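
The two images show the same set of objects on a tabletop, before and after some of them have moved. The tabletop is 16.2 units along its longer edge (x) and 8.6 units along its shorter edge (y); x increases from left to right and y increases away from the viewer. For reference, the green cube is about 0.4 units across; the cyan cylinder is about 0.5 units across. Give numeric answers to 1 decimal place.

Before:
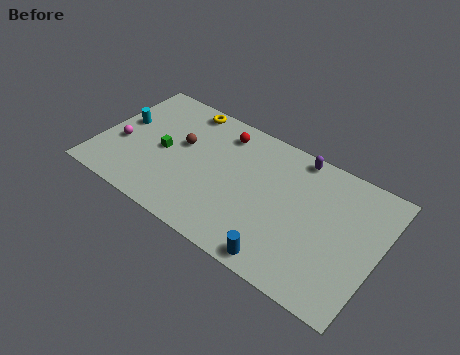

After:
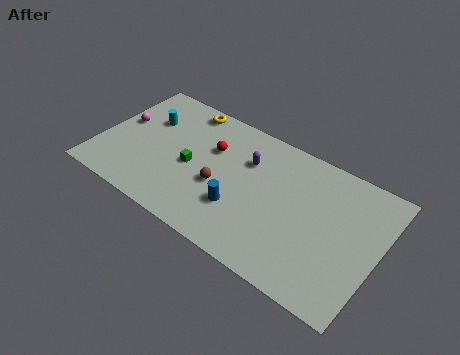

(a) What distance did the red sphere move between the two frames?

1.5

The red sphere moved from about (6.7, 7.1) to (6.3, 5.7), a distance of √(0.4² + 1.4²) ≈ 1.5.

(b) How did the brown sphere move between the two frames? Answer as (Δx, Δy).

(2.6, -1.6)

The brown sphere started near (4.6, 5.1) and ended near (7.2, 3.5).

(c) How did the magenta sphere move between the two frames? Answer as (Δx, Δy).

(-0.3, 1.5)

The magenta sphere was at about (1.3, 3.4) and moved to about (1.0, 4.9).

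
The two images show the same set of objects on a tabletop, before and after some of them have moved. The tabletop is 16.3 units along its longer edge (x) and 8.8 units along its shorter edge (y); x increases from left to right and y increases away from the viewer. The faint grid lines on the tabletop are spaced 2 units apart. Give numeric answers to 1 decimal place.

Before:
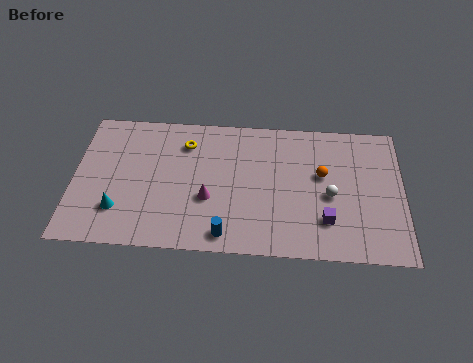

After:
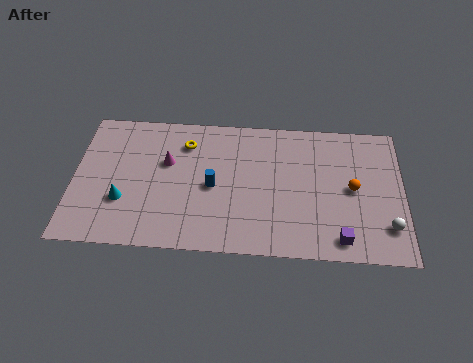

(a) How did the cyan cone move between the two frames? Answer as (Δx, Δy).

(0.2, 0.6)

The cyan cone was at about (2.3, 2.3) and moved to about (2.5, 2.9).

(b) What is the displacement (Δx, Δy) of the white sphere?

(2.8, -1.8)

The white sphere started near (12.7, 3.9) and ended near (15.5, 2.1).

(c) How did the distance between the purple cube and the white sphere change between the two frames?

+0.9

They were about 1.6 units apart before and 2.5 after — 0.9 units further apart.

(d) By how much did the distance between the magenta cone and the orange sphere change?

+3.4

The distance was about 5.9 in the first image and 9.3 in the second, so they moved 3.4 units further apart.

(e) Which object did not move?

the yellow torus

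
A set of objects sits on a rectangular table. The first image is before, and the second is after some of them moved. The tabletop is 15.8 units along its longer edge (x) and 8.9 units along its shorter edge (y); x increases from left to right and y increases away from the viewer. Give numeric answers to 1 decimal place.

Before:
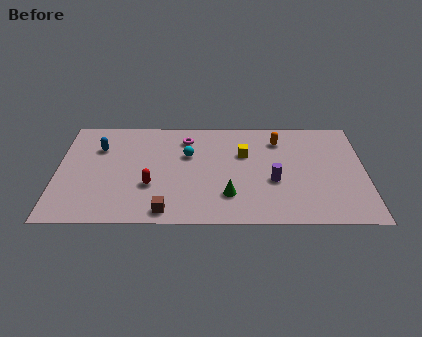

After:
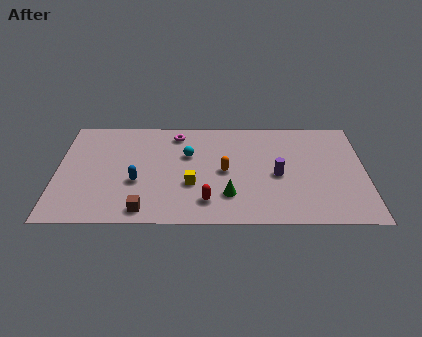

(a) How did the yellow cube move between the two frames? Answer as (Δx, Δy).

(-2.7, -2.6)

The yellow cube started near (9.6, 5.8) and ended near (6.9, 3.2).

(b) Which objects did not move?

the green cone and the cyan sphere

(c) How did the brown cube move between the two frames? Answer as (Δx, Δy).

(-1.1, 0.1)

The brown cube started near (5.6, 1.0) and ended near (4.5, 1.1).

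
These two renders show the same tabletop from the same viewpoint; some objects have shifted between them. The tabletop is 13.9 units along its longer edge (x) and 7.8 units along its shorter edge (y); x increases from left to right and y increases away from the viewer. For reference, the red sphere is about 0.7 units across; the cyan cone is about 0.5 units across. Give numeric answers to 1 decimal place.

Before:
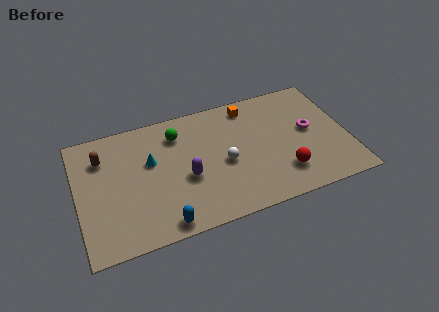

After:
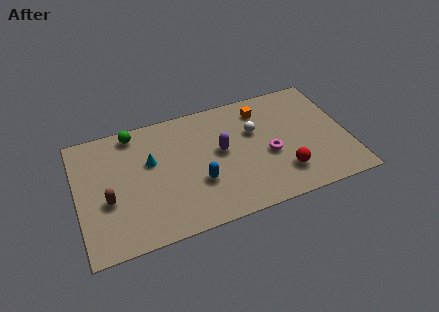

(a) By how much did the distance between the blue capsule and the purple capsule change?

-0.7

They were about 2.8 units apart before and 2.1 after — 0.7 units closer together.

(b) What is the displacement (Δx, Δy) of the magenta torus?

(-2.2, -0.9)

From the two frames, the magenta torus sits at roughly (12.0, 4.2) before and (9.8, 3.3) after.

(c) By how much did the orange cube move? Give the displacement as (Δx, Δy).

(0.6, -0.4)

The orange cube started near (9.1, 6.7) and ended near (9.7, 6.3).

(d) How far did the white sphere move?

2.3

The white sphere was near (7.5, 3.5) before and (9.2, 5.0) after, so it travelled √(1.7² + 1.5²) ≈ 2.3 units.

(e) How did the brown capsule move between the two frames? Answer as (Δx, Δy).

(0.1, -2.7)

From the two frames, the brown capsule sits at roughly (1.4, 5.8) before and (1.5, 3.1) after.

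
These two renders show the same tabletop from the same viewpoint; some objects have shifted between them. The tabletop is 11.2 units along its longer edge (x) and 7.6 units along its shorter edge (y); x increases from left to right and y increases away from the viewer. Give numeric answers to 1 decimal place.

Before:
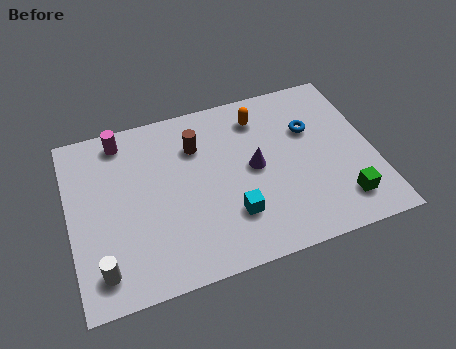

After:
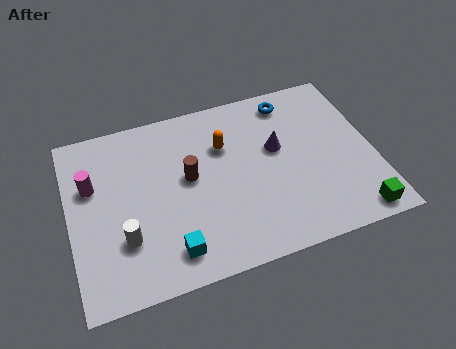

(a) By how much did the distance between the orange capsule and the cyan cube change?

+0.3

The distance was about 4.2 in the first image and 4.5 in the second, so they moved 0.3 units further apart.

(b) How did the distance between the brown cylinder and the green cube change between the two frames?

+0.3

They were about 6.4 units apart before and 6.7 after — 0.3 units further apart.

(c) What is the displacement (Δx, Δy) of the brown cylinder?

(-0.4, -1.3)

From the two frames, the brown cylinder sits at roughly (4.8, 5.5) before and (4.4, 4.2) after.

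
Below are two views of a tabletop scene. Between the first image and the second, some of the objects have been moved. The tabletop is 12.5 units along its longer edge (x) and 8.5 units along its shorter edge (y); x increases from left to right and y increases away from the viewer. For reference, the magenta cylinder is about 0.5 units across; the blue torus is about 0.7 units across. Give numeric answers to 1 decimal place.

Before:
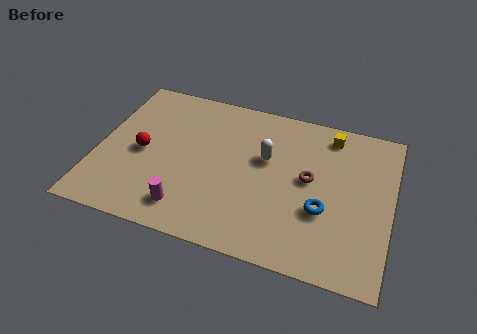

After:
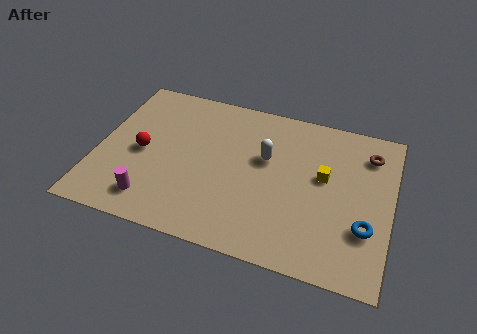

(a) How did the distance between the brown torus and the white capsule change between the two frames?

+2.6

Before: roughly 2.0 units apart; after: 4.6. That's 2.6 units further apart.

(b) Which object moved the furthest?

the brown torus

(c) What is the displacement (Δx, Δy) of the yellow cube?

(-0.1, -2.4)

The yellow cube was at about (9.7, 7.3) and moved to about (9.6, 4.9).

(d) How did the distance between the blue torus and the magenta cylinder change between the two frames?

+3.2

Before: roughly 5.8 units apart; after: 9.0. That's 3.2 units further apart.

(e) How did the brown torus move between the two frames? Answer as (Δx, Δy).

(2.4, 2.1)

From the two frames, the brown torus sits at roughly (9.0, 4.6) before and (11.4, 6.7) after.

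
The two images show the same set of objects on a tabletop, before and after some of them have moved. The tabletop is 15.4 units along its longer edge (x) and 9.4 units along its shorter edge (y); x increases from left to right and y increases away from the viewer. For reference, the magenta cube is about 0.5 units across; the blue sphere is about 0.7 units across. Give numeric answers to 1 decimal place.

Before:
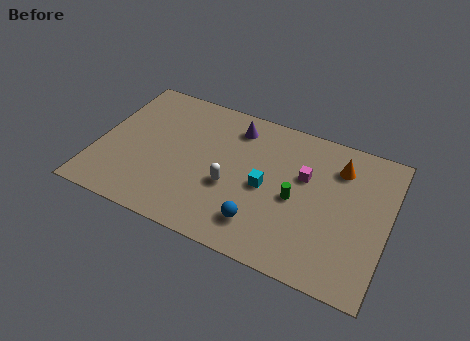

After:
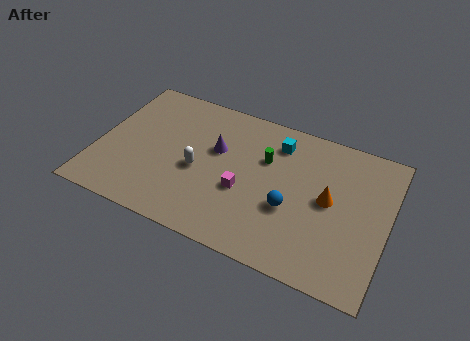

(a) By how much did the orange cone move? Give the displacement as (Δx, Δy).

(-0.3, -2.3)

From the two frames, the orange cone sits at roughly (12.6, 7.2) before and (12.3, 4.9) after.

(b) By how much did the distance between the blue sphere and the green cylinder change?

+0.3

They were about 2.8 units apart before and 3.1 after — 0.3 units further apart.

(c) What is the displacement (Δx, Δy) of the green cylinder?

(-1.8, 1.9)

From the two frames, the green cylinder sits at roughly (10.6, 4.3) before and (8.8, 6.2) after.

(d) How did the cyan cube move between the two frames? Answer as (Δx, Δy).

(0.3, 3.1)

The cyan cube was at about (9.0, 4.4) and moved to about (9.3, 7.5).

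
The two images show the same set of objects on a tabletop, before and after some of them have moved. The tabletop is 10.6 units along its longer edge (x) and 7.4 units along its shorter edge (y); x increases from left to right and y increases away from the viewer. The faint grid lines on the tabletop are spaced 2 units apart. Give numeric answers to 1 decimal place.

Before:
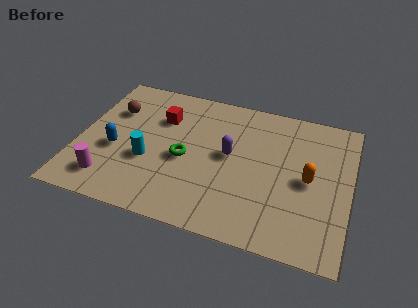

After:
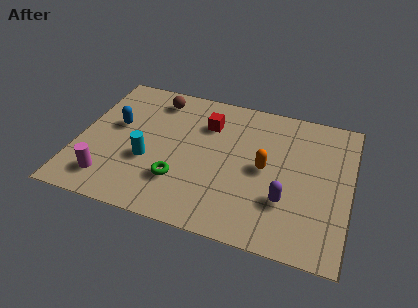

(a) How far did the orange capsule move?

1.7

The orange capsule was near (9.0, 3.6) before and (7.3, 3.7) after, so it travelled √(1.7² + 0.1²) ≈ 1.7 units.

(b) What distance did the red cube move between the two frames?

1.8

From (3.1, 5.2) to (4.9, 5.4), the red cube covered √(1.8² + 0.2²) ≈ 1.8 units.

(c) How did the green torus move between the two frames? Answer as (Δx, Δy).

(-0.1, -1.2)

From the two frames, the green torus sits at roughly (4.2, 3.3) before and (4.1, 2.1) after.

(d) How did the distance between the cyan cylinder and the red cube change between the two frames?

+0.9

They were about 2.4 units apart before and 3.3 after — 0.9 units further apart.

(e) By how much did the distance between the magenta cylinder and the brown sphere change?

+1.3

Before: roughly 3.7 units apart; after: 5.0. That's 1.3 units further apart.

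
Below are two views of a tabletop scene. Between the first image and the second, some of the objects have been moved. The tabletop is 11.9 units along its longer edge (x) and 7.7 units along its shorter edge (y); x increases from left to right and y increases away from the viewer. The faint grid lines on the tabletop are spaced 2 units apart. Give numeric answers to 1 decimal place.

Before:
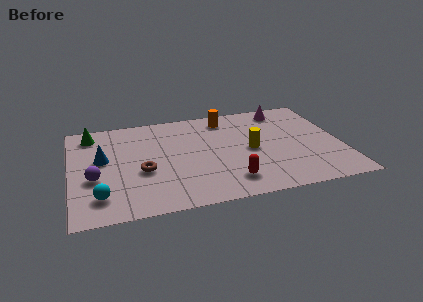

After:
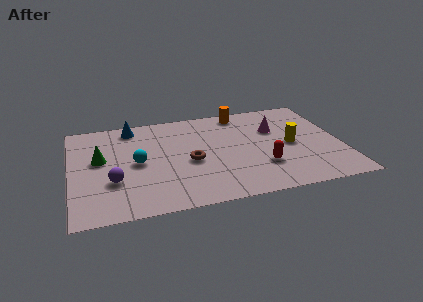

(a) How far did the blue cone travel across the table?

2.7

The blue cone was near (1.4, 4.4) before and (2.8, 6.7) after, so it travelled √(1.4² + 2.3²) ≈ 2.7 units.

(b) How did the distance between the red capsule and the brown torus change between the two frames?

-0.7

Before: roughly 4.0 units apart; after: 3.3. That's 0.7 units closer together.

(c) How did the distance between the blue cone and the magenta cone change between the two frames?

-2.0

Before: roughly 8.5 units apart; after: 6.5. That's 2.0 units closer together.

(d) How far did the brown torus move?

2.1

The brown torus moved from about (3.1, 3.1) to (5.2, 3.4), a distance of √(2.1² + 0.3²) ≈ 2.1.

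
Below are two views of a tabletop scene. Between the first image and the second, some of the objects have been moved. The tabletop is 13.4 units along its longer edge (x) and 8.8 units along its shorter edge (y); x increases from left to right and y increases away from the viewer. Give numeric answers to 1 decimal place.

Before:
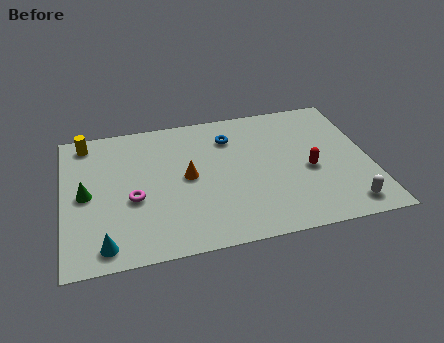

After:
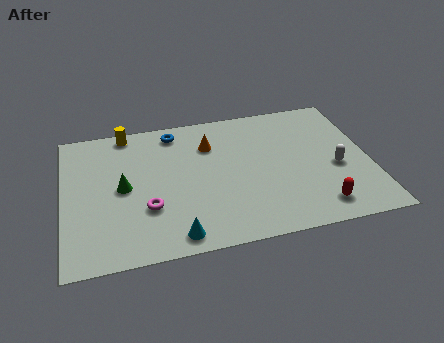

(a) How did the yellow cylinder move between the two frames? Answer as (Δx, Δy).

(1.8, 0.3)

From the two frames, the yellow cylinder sits at roughly (1.1, 7.7) before and (2.9, 8.0) after.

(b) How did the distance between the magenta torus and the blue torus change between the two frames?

-0.5

The distance was about 5.4 in the first image and 4.9 in the second, so they moved 0.5 units closer together.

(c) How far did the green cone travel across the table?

1.6

The green cone was near (1.0, 4.3) before and (2.6, 4.4) after, so it travelled √(1.6² + 0.1²) ≈ 1.6 units.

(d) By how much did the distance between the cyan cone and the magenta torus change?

-0.6

Before: roughly 2.8 units apart; after: 2.2. That's 0.6 units closer together.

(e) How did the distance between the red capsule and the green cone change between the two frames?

-0.9

The distance was about 9.7 in the first image and 8.8 in the second, so they moved 0.9 units closer together.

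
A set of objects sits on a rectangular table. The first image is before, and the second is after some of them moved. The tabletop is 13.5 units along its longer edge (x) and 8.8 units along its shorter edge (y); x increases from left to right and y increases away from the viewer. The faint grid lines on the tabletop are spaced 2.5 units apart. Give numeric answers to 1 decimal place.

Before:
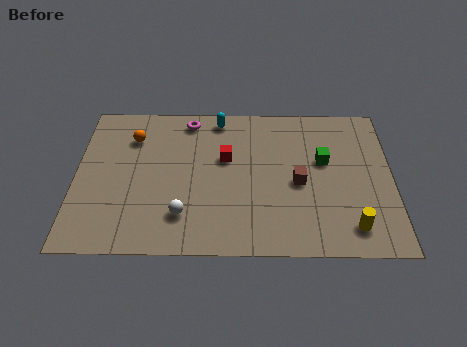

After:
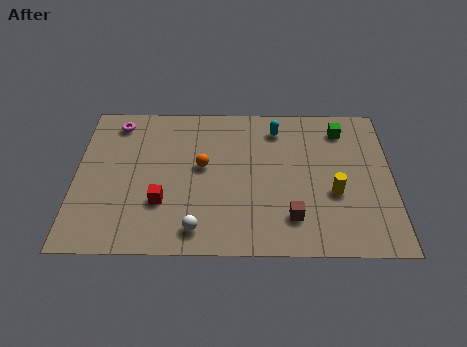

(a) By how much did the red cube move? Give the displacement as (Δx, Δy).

(-2.7, -2.6)

From the two frames, the red cube sits at roughly (6.4, 5.4) before and (3.7, 2.8) after.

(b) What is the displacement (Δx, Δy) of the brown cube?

(-0.3, -2.0)

From the two frames, the brown cube sits at roughly (9.5, 4.0) before and (9.2, 2.0) after.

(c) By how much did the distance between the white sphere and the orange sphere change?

-1.4

The distance was about 5.0 in the first image and 3.6 in the second, so they moved 1.4 units closer together.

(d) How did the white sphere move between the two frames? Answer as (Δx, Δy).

(0.6, -0.8)

The white sphere was at about (4.6, 2.1) and moved to about (5.2, 1.3).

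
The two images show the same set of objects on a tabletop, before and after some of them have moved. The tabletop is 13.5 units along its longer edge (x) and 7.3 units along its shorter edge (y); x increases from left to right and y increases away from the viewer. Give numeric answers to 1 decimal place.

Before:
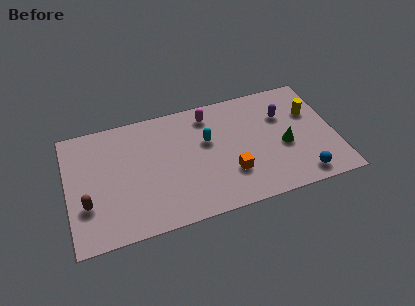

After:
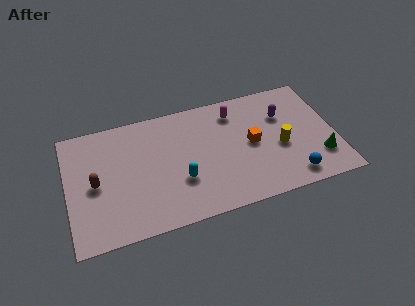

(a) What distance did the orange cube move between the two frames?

1.9

From (8.1, 2.2) to (9.3, 3.7), the orange cube covered √(1.2² + 1.5²) ≈ 1.9 units.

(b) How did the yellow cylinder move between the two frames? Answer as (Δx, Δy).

(-1.7, -1.7)

The yellow cylinder was at about (12.4, 4.8) and moved to about (10.7, 3.1).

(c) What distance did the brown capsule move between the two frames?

1.2

The brown capsule moved from about (0.9, 2.4) to (1.4, 3.5), a distance of √(0.5² + 1.1²) ≈ 1.2.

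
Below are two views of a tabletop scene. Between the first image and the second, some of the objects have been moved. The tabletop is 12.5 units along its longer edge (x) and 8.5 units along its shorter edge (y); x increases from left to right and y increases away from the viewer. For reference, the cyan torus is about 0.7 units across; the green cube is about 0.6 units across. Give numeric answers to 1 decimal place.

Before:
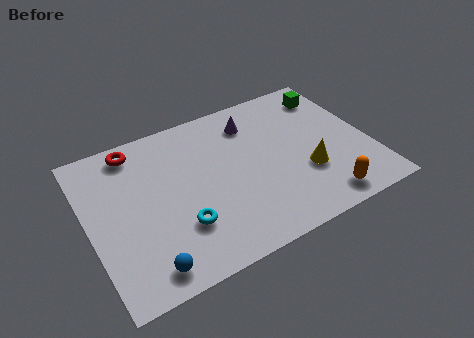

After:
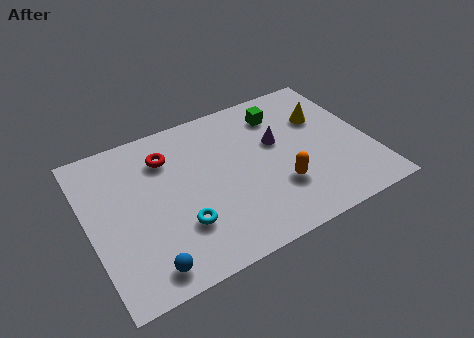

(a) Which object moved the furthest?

the yellow cone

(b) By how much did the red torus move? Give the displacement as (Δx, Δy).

(1.3, -1.0)

The red torus started near (2.4, 7.4) and ended near (3.7, 6.4).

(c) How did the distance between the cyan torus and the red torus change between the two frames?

-1.2

The distance was about 5.1 in the first image and 3.9 in the second, so they moved 1.2 units closer together.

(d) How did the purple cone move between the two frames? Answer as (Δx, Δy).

(0.9, -1.6)

From the two frames, the purple cone sits at roughly (7.6, 6.7) before and (8.5, 5.1) after.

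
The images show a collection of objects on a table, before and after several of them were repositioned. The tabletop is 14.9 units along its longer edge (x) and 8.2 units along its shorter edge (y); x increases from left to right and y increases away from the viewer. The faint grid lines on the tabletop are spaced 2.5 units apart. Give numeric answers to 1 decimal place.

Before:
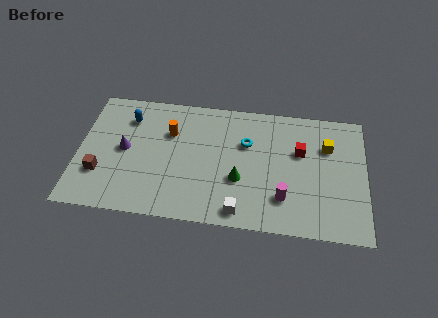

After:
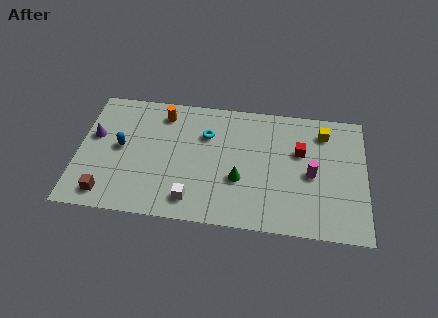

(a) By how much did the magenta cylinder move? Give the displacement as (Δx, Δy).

(1.4, 1.7)

The magenta cylinder was at about (10.7, 2.1) and moved to about (12.1, 3.8).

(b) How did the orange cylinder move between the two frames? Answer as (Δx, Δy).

(-0.4, 1.2)

The orange cylinder was at about (4.7, 5.6) and moved to about (4.3, 6.8).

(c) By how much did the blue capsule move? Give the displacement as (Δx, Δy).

(-0.3, -2.0)

From the two frames, the blue capsule sits at roughly (2.5, 6.3) before and (2.2, 4.3) after.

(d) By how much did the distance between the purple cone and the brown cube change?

+1.7

The distance was about 2.1 in the first image and 3.8 in the second, so they moved 1.7 units further apart.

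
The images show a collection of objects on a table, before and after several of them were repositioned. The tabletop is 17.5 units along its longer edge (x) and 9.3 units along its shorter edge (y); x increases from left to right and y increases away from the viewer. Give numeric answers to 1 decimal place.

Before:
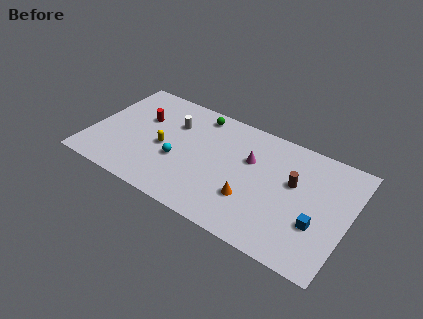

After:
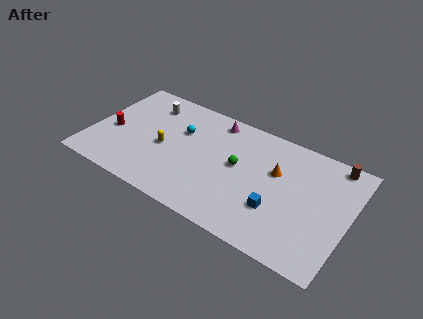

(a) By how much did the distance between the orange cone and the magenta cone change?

+1.9

Before: roughly 3.1 units apart; after: 5.0. That's 1.9 units further apart.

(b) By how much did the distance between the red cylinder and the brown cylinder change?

+4.8

They were about 10.5 units apart before and 15.3 after — 4.8 units further apart.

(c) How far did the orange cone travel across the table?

3.3

The orange cone moved from about (11.2, 2.9) to (12.5, 5.9), a distance of √(1.3² + 3.0²) ≈ 3.3.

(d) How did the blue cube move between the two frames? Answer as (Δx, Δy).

(-2.7, -0.2)

The blue cube started near (15.6, 3.2) and ended near (12.9, 3.0).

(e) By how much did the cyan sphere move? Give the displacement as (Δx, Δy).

(-0.2, 2.5)

The cyan sphere was at about (6.1, 3.6) and moved to about (5.9, 6.1).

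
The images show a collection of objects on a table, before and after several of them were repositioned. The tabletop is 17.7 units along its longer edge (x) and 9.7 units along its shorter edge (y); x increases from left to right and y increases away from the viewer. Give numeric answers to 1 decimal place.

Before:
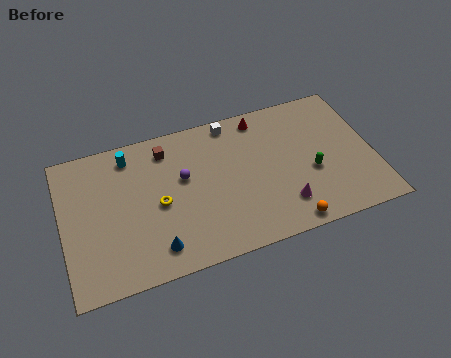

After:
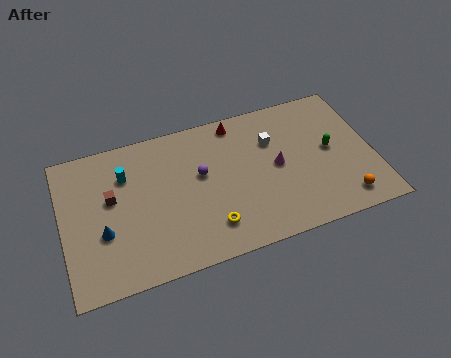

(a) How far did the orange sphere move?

3.4

The orange sphere moved from about (12.4, 0.9) to (15.7, 1.5), a distance of √(3.3² + 0.6²) ≈ 3.4.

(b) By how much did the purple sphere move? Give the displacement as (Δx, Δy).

(1.0, -0.1)

The purple sphere was at about (6.9, 5.8) and moved to about (7.9, 5.7).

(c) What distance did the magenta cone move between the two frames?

2.7

The magenta cone was near (12.3, 2.2) before and (12.2, 4.9) after, so it travelled √(0.1² + 2.7²) ≈ 2.7 units.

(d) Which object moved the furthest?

the brown cube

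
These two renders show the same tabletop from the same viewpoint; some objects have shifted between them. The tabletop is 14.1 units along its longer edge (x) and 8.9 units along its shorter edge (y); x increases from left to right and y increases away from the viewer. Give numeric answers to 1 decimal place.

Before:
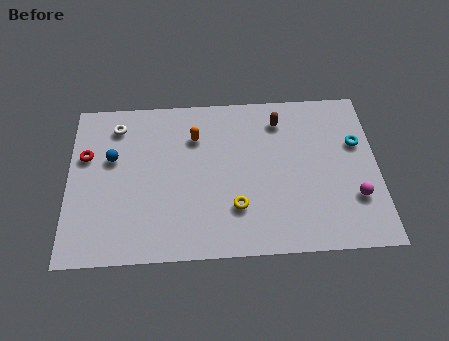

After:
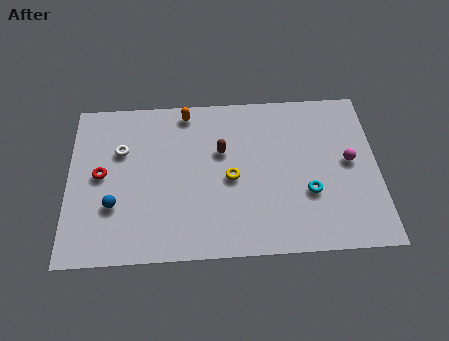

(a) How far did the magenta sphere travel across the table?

2.0

From (13.0, 2.7) to (12.8, 4.7), the magenta sphere covered √(0.2² + 2.0²) ≈ 2.0 units.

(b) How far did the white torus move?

1.4

The white torus moved from about (2.2, 7.3) to (2.4, 5.9), a distance of √(0.2² + 1.4²) ≈ 1.4.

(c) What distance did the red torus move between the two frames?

1.3

From (0.8, 5.7) to (1.5, 4.6), the red torus covered √(0.7² + 1.1²) ≈ 1.3 units.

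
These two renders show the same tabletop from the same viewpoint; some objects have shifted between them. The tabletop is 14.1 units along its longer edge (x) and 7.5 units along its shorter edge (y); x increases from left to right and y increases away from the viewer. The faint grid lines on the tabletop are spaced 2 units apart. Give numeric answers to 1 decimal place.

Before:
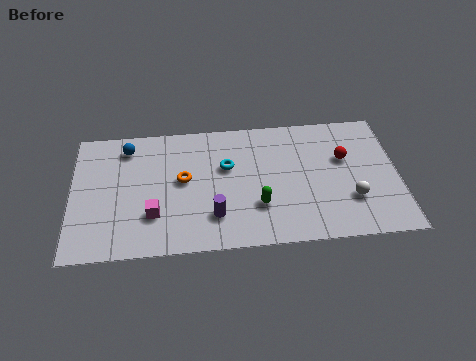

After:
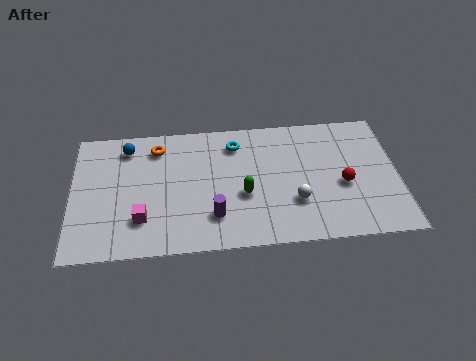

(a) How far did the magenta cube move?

0.5

From (3.5, 2.2) to (3.0, 2.0), the magenta cube covered √(0.5² + 0.2²) ≈ 0.5 units.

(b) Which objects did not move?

the blue sphere and the purple cylinder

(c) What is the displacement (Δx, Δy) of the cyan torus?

(0.4, 1.3)

The cyan torus started near (6.7, 4.7) and ended near (7.1, 6.0).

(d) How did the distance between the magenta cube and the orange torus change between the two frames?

+1.9

The distance was about 2.3 in the first image and 4.2 in the second, so they moved 1.9 units further apart.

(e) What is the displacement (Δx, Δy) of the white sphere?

(-2.4, 0.1)

The white sphere was at about (12.0, 2.3) and moved to about (9.6, 2.4).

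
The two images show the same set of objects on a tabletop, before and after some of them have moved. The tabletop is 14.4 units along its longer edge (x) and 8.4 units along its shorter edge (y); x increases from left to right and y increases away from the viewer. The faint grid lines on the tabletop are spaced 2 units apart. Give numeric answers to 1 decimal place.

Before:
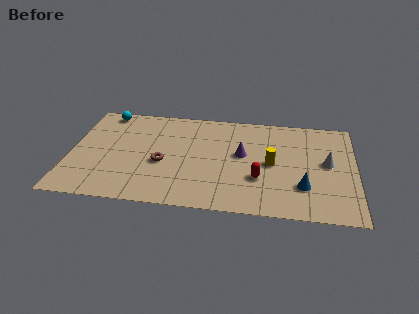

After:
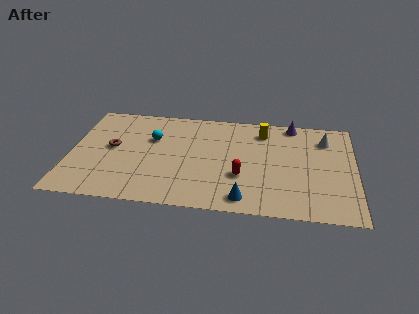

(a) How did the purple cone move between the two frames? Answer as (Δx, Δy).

(2.5, 2.9)

The purple cone started near (8.7, 4.7) and ended near (11.2, 7.6).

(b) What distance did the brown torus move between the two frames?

2.8

From (4.7, 3.5) to (2.1, 4.5), the brown torus covered √(2.6² + 1.0²) ≈ 2.8 units.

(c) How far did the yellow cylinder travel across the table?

2.7

The yellow cylinder moved from about (10.2, 4.1) to (9.7, 6.8), a distance of √(0.5² + 2.7²) ≈ 2.7.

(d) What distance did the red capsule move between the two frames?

0.9

The red capsule moved from about (9.6, 2.8) to (8.7, 2.9), a distance of √(0.9² + 0.1²) ≈ 0.9.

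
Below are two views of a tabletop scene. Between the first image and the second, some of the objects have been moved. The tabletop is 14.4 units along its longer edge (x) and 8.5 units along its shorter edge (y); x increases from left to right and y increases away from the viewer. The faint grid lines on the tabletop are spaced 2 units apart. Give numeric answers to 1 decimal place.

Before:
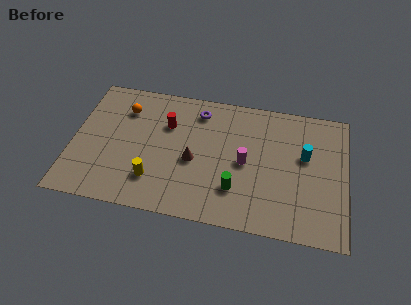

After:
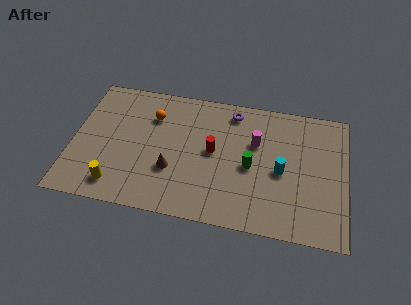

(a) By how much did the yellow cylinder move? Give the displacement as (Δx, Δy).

(-1.9, -0.7)

The yellow cylinder started near (4.4, 2.1) and ended near (2.5, 1.4).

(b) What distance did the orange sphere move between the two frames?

1.5

The orange sphere moved from about (2.6, 6.4) to (4.1, 6.2), a distance of √(1.5² + 0.2²) ≈ 1.5.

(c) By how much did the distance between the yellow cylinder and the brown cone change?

+0.6

Before: roughly 2.6 units apart; after: 3.2. That's 0.6 units further apart.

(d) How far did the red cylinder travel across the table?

2.8

The red cylinder was near (4.9, 5.8) before and (7.4, 4.5) after, so it travelled √(2.5² + 1.3²) ≈ 2.8 units.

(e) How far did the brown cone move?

1.4

The brown cone was near (6.4, 3.7) before and (5.3, 2.9) after, so it travelled √(1.1² + 0.8²) ≈ 1.4 units.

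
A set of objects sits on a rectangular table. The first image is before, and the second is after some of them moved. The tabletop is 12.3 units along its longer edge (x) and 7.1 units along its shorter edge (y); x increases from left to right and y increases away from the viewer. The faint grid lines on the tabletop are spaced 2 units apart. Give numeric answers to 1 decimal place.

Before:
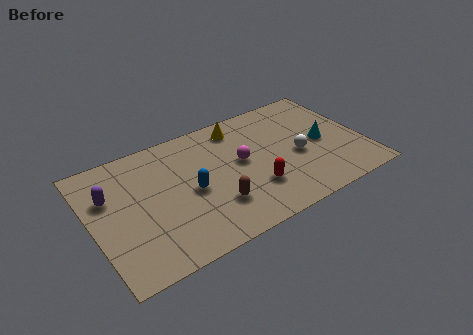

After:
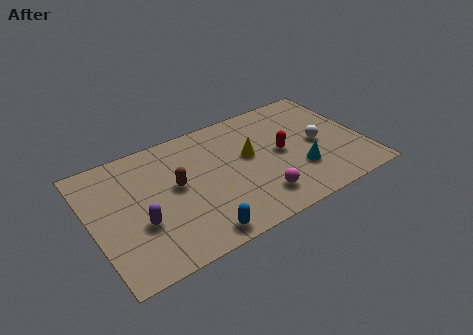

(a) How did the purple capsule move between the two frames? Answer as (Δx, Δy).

(1.1, -2.1)

The purple capsule was at about (0.9, 4.7) and moved to about (2.0, 2.6).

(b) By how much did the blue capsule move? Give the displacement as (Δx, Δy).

(-0.1, -2.5)

From the two frames, the blue capsule sits at roughly (4.4, 3.3) before and (4.3, 0.8) after.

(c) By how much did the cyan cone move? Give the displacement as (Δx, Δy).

(-1.3, -1.2)

From the two frames, the cyan cone sits at roughly (10.5, 3.4) before and (9.2, 2.2) after.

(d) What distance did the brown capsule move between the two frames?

2.4

The brown capsule moved from about (5.3, 2.0) to (3.8, 3.9), a distance of √(1.5² + 1.9²) ≈ 2.4.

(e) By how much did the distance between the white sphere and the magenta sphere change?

+1.0

Before: roughly 2.6 units apart; after: 3.6. That's 1.0 units further apart.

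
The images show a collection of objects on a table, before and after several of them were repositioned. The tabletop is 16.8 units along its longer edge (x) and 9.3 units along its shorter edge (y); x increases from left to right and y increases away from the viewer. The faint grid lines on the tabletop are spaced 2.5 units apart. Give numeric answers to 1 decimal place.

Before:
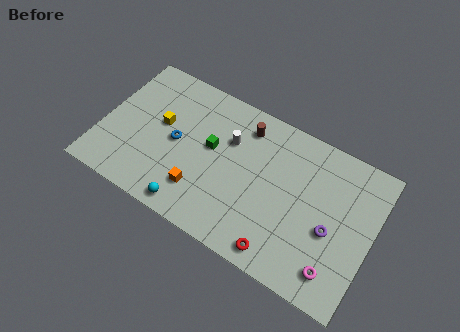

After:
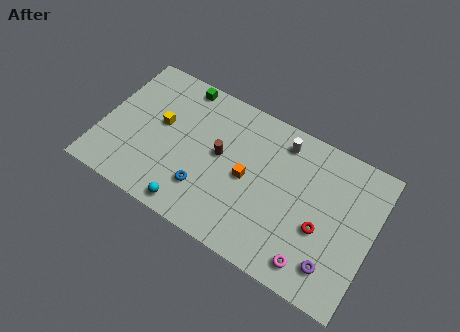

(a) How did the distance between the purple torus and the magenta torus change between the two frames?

-1.0

They were about 2.3 units apart before and 1.3 after — 1.0 units closer together.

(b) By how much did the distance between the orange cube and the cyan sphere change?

+3.2

Before: roughly 1.4 units apart; after: 4.6. That's 3.2 units further apart.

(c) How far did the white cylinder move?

3.4

The white cylinder was near (7.7, 6.3) before and (10.8, 7.8) after, so it travelled √(3.1² + 1.5²) ≈ 3.4 units.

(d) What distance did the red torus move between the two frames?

3.3

From (11.7, 1.1) to (13.8, 3.7), the red torus covered √(2.1² + 2.6²) ≈ 3.3 units.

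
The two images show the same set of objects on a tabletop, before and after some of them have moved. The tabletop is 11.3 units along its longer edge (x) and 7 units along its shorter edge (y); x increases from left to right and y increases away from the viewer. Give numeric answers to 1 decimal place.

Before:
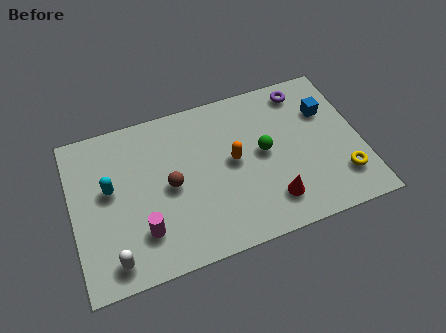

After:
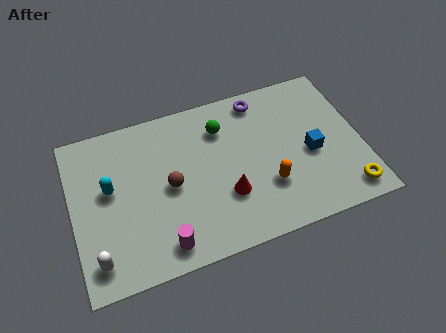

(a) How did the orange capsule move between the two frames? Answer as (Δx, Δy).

(1.2, -1.5)

The orange capsule was at about (6.3, 3.7) and moved to about (7.5, 2.2).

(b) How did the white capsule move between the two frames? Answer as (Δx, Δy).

(-0.6, 0.2)

The white capsule was at about (1.4, 1.0) and moved to about (0.8, 1.2).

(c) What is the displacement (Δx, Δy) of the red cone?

(-1.7, 0.8)

The red cone started near (7.6, 1.5) and ended near (5.9, 2.3).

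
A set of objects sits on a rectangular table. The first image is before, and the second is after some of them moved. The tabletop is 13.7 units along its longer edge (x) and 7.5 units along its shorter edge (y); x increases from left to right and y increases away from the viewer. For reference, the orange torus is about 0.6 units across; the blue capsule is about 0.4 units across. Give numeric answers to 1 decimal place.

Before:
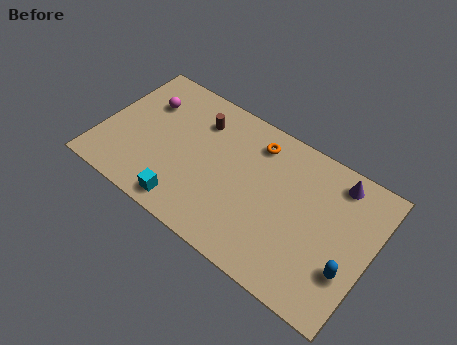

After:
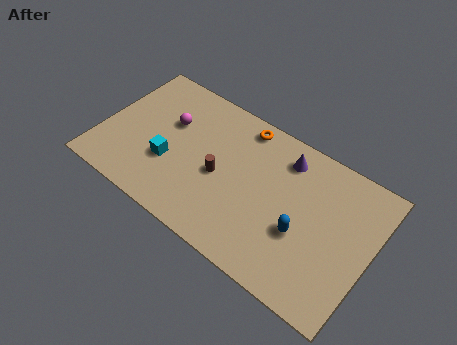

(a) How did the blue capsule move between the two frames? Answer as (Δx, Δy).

(-2.4, 0.5)

The blue capsule started near (12.8, 2.4) and ended near (10.4, 2.9).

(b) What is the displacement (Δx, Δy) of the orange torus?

(-0.8, 0.5)

From the two frames, the orange torus sits at roughly (7.5, 6.1) before and (6.7, 6.6) after.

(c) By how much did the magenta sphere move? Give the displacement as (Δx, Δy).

(1.3, -0.5)

The magenta sphere was at about (1.9, 5.3) and moved to about (3.2, 4.8).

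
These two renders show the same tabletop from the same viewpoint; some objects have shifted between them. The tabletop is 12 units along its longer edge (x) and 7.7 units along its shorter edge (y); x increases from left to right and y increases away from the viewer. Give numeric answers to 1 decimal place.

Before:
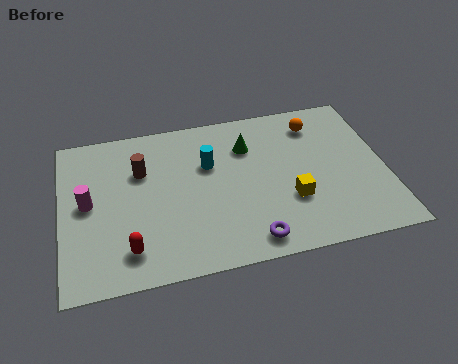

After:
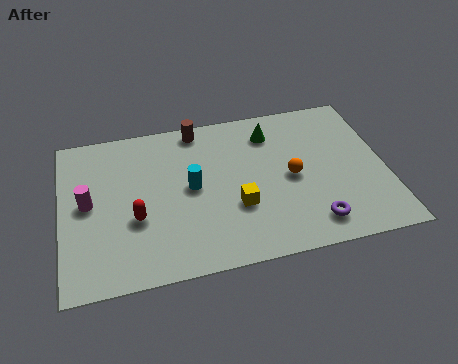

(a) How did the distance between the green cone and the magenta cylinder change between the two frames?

+1.0

They were about 6.2 units apart before and 7.2 after — 1.0 units further apart.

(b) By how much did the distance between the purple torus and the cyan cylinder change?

+0.9

The distance was about 4.2 in the first image and 5.1 in the second, so they moved 0.9 units further apart.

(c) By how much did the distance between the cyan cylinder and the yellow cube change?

-1.7

The distance was about 3.8 in the first image and 2.1 in the second, so they moved 1.7 units closer together.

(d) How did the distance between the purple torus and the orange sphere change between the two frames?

-3.4

The distance was about 5.9 in the first image and 2.5 in the second, so they moved 3.4 units closer together.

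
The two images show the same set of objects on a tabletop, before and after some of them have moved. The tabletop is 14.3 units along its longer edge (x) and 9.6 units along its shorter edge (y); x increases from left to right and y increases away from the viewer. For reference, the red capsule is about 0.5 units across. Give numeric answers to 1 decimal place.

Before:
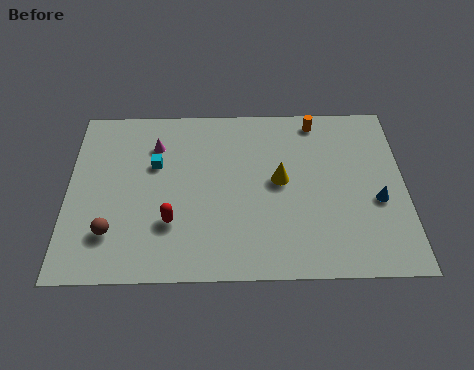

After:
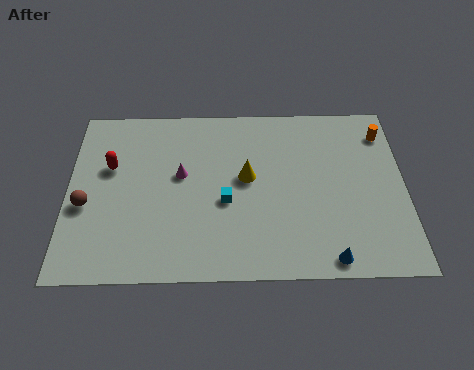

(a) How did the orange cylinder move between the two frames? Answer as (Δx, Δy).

(2.9, -0.8)

From the two frames, the orange cylinder sits at roughly (10.6, 8.5) before and (13.5, 7.7) after.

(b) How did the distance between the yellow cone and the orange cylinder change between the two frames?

+2.6

The distance was about 3.8 in the first image and 6.4 in the second, so they moved 2.6 units further apart.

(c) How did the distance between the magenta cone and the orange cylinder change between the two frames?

+2.0

They were about 7.0 units apart before and 9.0 after — 2.0 units further apart.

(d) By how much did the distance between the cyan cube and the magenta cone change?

+1.3

They were about 1.1 units apart before and 2.4 after — 1.3 units further apart.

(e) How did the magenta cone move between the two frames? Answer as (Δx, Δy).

(1.1, -1.7)

The magenta cone was at about (3.7, 7.2) and moved to about (4.8, 5.5).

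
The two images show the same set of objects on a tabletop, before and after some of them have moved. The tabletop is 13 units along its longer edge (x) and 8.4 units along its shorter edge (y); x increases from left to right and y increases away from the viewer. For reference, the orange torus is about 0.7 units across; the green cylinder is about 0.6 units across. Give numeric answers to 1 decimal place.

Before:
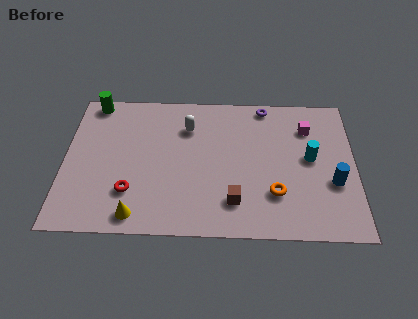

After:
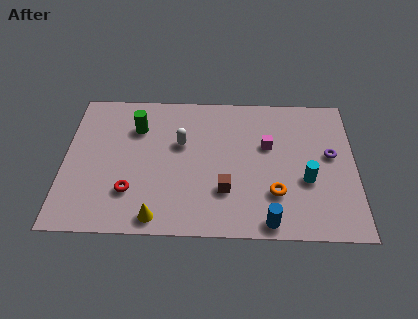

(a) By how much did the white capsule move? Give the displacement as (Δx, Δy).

(-0.3, -1.0)

The white capsule was at about (5.5, 6.2) and moved to about (5.2, 5.2).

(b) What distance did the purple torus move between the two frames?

4.1

The purple torus moved from about (9.0, 7.6) to (11.9, 4.7), a distance of √(2.9² + 2.9²) ≈ 4.1.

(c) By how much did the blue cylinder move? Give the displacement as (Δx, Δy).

(-2.9, -2.3)

The blue cylinder was at about (12.0, 3.1) and moved to about (9.1, 0.8).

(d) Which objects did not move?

the orange torus and the red torus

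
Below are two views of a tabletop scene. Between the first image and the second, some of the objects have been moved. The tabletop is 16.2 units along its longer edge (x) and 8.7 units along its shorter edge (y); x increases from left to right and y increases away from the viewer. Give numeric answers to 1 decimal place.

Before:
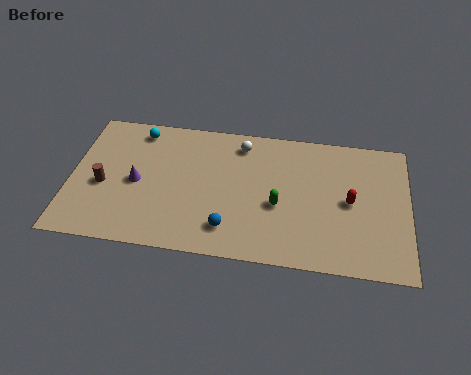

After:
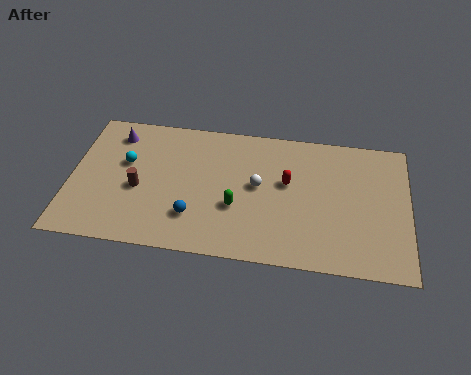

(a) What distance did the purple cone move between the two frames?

3.2

The purple cone moved from about (3.2, 4.1) to (2.0, 7.1), a distance of √(1.2² + 3.0²) ≈ 3.2.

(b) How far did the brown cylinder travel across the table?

1.7

The brown cylinder moved from about (1.6, 3.7) to (3.3, 3.7), a distance of √(1.7² + 0.0²) ≈ 1.7.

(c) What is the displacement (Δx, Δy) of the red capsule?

(-3.0, 0.8)

From the two frames, the red capsule sits at roughly (13.4, 4.3) before and (10.4, 5.1) after.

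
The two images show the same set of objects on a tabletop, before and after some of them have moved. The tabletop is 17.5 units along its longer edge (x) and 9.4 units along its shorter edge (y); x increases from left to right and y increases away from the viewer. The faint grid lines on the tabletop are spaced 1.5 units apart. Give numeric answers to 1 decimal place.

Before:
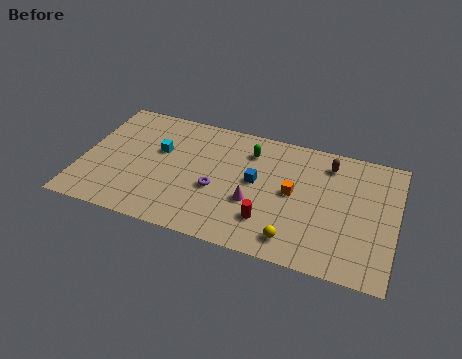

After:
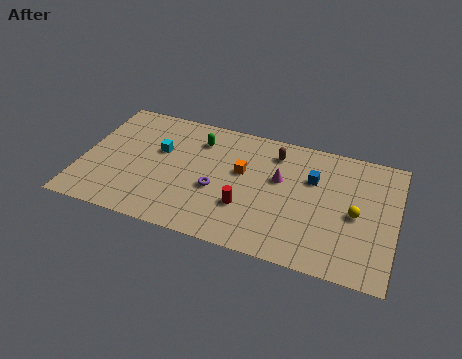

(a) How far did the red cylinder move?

1.4

The red cylinder was near (10.6, 2.4) before and (9.3, 3.0) after, so it travelled √(1.3² + 0.6²) ≈ 1.4 units.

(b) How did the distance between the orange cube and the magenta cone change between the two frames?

-0.4

Before: roughly 2.5 units apart; after: 2.1. That's 0.4 units closer together.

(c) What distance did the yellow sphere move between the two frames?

4.3

From (12.1, 1.5) to (15.3, 4.4), the yellow sphere covered √(3.2² + 2.9²) ≈ 4.3 units.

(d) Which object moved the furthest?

the yellow sphere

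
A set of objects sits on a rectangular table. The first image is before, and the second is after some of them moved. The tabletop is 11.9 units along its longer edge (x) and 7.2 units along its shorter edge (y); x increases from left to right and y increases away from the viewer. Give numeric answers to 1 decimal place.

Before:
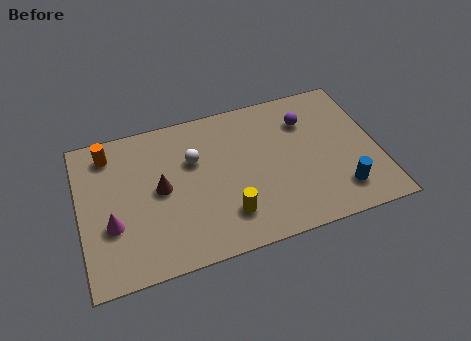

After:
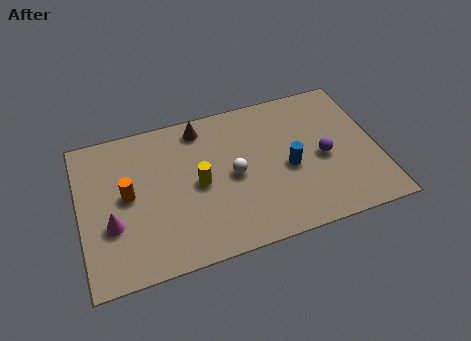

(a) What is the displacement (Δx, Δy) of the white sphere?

(1.5, -1.2)

From the two frames, the white sphere sits at roughly (4.6, 4.7) before and (6.1, 3.5) after.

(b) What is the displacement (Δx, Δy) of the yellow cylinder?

(-1.0, 1.8)

From the two frames, the yellow cylinder sits at roughly (5.7, 1.7) before and (4.7, 3.5) after.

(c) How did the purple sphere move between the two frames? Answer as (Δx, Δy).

(0.5, -2.0)

From the two frames, the purple sphere sits at roughly (9.2, 5.3) before and (9.7, 3.3) after.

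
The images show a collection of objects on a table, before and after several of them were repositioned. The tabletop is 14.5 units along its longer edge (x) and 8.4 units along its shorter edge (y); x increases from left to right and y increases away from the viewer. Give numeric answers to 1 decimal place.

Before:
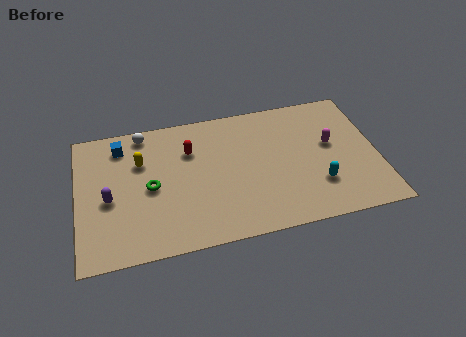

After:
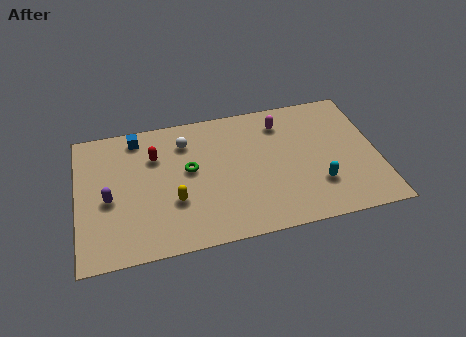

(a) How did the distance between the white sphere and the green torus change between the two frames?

-1.7

The distance was about 3.5 in the first image and 1.8 in the second, so they moved 1.7 units closer together.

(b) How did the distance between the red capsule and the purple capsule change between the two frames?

-1.4

They were about 4.6 units apart before and 3.2 after — 1.4 units closer together.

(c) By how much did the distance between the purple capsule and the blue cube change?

+0.6

They were about 3.3 units apart before and 3.9 after — 0.6 units further apart.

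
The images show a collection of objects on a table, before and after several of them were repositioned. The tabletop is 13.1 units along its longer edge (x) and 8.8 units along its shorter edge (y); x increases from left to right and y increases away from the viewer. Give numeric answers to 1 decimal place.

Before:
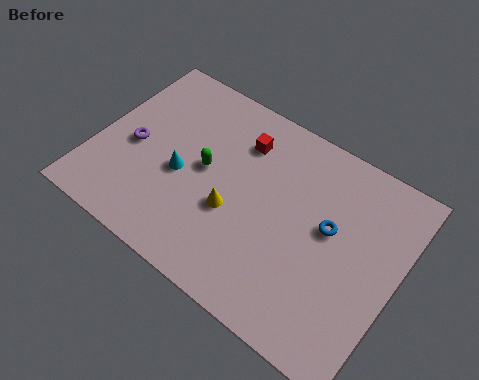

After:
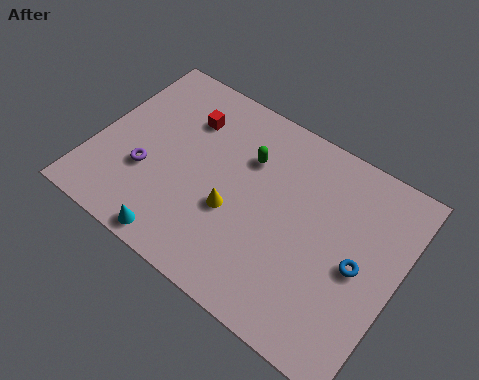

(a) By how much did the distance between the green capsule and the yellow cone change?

+0.8

Before: roughly 1.9 units apart; after: 2.7. That's 0.8 units further apart.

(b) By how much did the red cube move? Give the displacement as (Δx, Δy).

(-2.4, -0.2)

The red cube started near (5.9, 6.7) and ended near (3.5, 6.5).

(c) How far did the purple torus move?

1.2

The purple torus was near (1.6, 4.0) before and (2.4, 3.1) after, so it travelled √(0.8² + 0.9²) ≈ 1.2 units.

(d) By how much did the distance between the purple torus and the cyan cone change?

+0.8

Before: roughly 2.2 units apart; after: 3.0. That's 0.8 units further apart.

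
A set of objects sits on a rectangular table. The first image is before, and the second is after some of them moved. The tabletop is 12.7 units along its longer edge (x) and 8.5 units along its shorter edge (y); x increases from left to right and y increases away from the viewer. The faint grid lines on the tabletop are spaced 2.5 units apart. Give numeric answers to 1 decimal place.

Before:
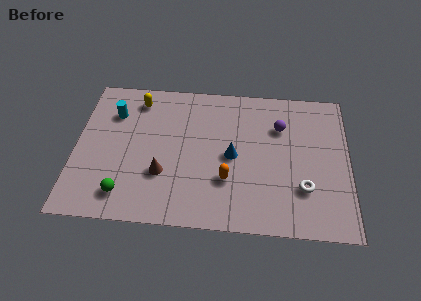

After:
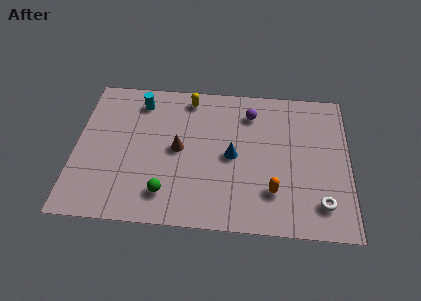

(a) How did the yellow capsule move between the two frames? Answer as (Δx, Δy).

(2.4, 0.3)

The yellow capsule started near (2.8, 7.1) and ended near (5.2, 7.4).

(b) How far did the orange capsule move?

2.2

The orange capsule was near (7.1, 2.7) before and (9.2, 2.2) after, so it travelled √(2.1² + 0.5²) ≈ 2.2 units.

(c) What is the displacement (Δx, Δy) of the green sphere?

(1.9, 0.2)

The green sphere started near (2.4, 1.5) and ended near (4.3, 1.7).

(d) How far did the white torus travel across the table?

1.1

The white torus was near (10.6, 2.5) before and (11.4, 1.7) after, so it travelled √(0.8² + 0.8²) ≈ 1.1 units.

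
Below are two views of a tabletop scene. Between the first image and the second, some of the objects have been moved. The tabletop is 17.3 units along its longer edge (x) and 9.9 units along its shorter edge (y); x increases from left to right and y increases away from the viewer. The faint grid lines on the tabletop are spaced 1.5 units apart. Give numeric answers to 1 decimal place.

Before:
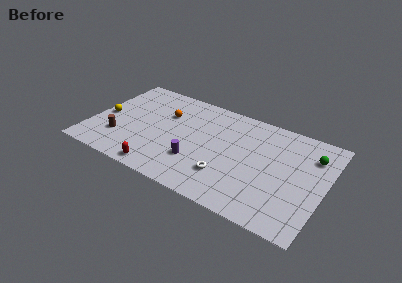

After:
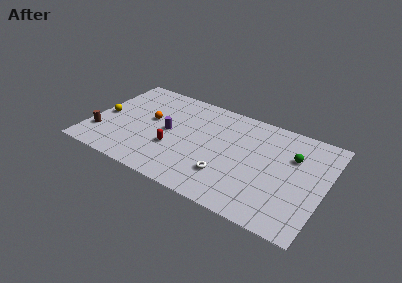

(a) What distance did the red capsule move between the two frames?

2.6

The red capsule moved from about (5.7, 1.0) to (6.3, 3.5), a distance of √(0.6² + 2.5²) ≈ 2.6.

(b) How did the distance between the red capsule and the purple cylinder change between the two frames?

-1.5

They were about 3.1 units apart before and 1.6 after — 1.5 units closer together.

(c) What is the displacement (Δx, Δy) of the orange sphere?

(-1.0, -1.1)

From the two frames, the orange sphere sits at roughly (5.2, 6.7) before and (4.2, 5.6) after.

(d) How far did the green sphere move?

1.5

The green sphere moved from about (16.1, 7.4) to (14.8, 6.7), a distance of √(1.3² + 0.7²) ≈ 1.5.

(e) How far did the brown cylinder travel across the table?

1.4

The brown cylinder moved from about (2.3, 2.8) to (0.9, 2.6), a distance of √(1.4² + 0.2²) ≈ 1.4.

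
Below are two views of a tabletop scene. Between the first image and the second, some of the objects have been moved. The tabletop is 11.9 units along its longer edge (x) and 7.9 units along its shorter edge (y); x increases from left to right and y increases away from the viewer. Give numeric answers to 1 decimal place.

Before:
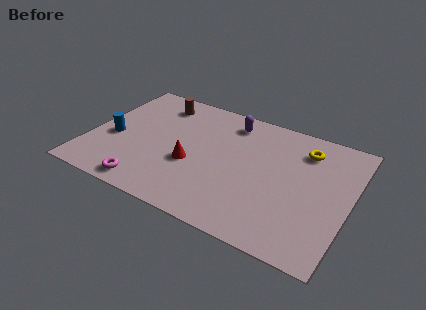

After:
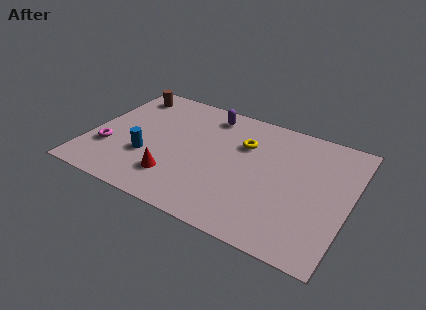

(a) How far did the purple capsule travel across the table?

1.0

The purple capsule was near (6.1, 6.6) before and (5.1, 6.7) after, so it travelled √(1.0² + 0.1²) ≈ 1.0 units.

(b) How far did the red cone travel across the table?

1.3

From (4.8, 3.1) to (4.2, 1.9), the red cone covered √(0.6² + 1.2²) ≈ 1.3 units.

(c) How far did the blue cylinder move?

1.8

From (1.1, 3.3) to (2.8, 2.7), the blue cylinder covered √(1.7² + 0.6²) ≈ 1.8 units.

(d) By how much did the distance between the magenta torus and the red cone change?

+0.5

The distance was about 2.8 in the first image and 3.3 in the second, so they moved 0.5 units further apart.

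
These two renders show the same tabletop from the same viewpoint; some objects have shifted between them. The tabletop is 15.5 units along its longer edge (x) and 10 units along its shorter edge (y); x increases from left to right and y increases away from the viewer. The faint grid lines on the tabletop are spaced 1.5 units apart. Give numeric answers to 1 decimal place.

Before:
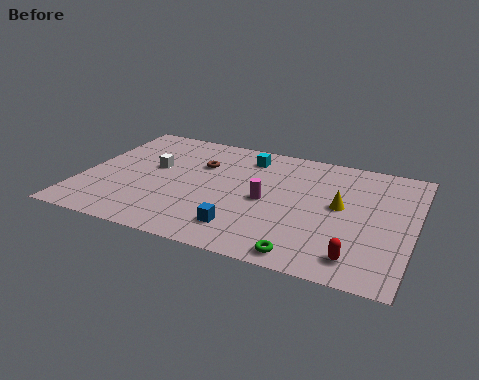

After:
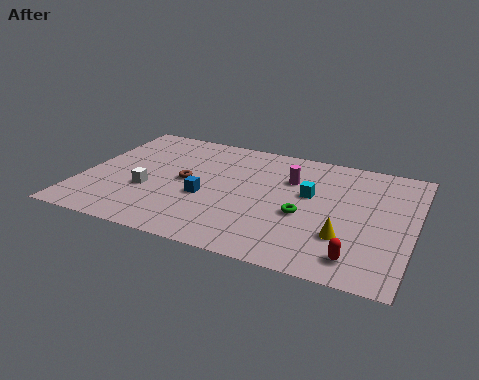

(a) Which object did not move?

the red capsule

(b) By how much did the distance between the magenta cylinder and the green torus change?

-1.4

Before: roughly 4.3 units apart; after: 2.9. That's 1.4 units closer together.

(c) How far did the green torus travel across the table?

3.1

From (10.9, 1.0) to (10.5, 4.1), the green torus covered √(0.4² + 3.1²) ≈ 3.1 units.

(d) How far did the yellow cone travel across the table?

2.4

The yellow cone was near (12.1, 5.4) before and (12.5, 3.0) after, so it travelled √(0.4² + 2.4²) ≈ 2.4 units.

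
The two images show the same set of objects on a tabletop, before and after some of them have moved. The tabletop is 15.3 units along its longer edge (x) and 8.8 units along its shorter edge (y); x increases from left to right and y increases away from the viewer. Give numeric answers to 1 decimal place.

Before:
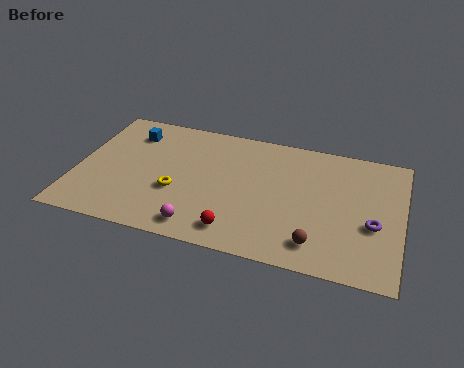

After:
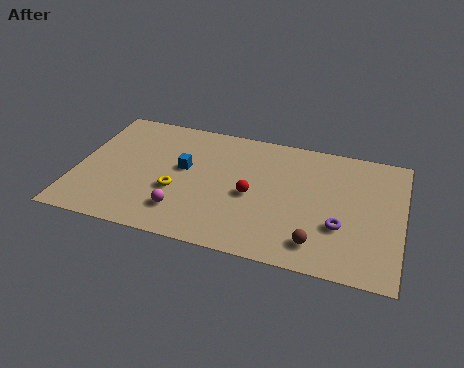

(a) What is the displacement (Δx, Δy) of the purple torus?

(-1.5, -0.5)

The purple torus started near (14.0, 3.5) and ended near (12.5, 3.0).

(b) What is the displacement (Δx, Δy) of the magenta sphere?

(-0.9, 0.8)

The magenta sphere started near (6.1, 1.2) and ended near (5.2, 2.0).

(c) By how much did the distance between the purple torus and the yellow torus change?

-1.5

Before: roughly 9.2 units apart; after: 7.7. That's 1.5 units closer together.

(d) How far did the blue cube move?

3.3

From (2.3, 6.9) to (5.0, 5.0), the blue cube covered √(2.7² + 1.9²) ≈ 3.3 units.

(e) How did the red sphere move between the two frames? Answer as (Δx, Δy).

(0.5, 2.6)

The red sphere started near (7.8, 1.4) and ended near (8.3, 4.0).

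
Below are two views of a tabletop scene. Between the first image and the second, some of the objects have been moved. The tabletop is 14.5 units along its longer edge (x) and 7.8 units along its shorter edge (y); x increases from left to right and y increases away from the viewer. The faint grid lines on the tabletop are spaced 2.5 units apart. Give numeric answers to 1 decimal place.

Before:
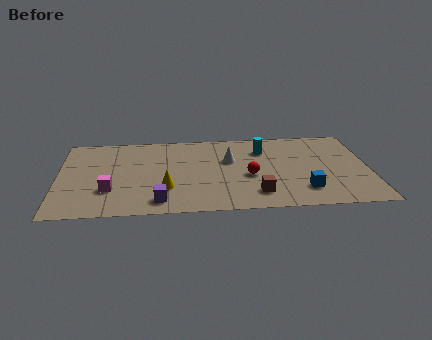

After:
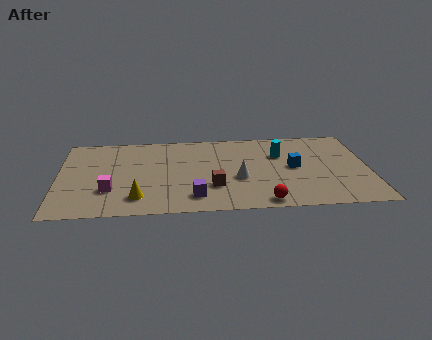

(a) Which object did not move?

the magenta cube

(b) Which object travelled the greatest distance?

the red sphere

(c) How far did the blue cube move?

2.2

From (11.4, 1.8) to (11.0, 4.0), the blue cube covered √(0.4² + 2.2²) ≈ 2.2 units.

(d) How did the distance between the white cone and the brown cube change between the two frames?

-2.1

Before: roughly 3.5 units apart; after: 1.4. That's 2.1 units closer together.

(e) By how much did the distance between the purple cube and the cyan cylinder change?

-1.1

The distance was about 6.7 in the first image and 5.6 in the second, so they moved 1.1 units closer together.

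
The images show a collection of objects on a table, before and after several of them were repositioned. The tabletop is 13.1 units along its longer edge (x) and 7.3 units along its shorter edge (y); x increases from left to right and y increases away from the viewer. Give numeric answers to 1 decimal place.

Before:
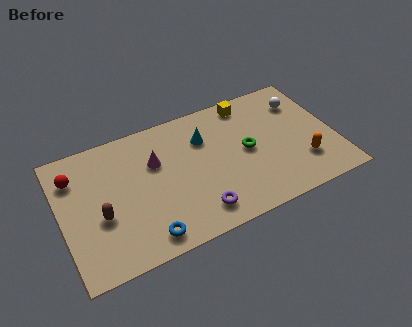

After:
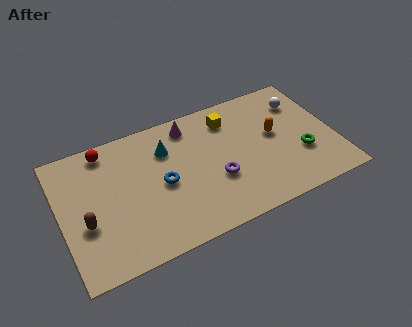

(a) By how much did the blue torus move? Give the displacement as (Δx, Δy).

(1.1, 2.5)

The blue torus was at about (3.7, 1.0) and moved to about (4.8, 3.5).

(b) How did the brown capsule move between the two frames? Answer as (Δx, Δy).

(-0.7, -0.1)

The brown capsule started near (1.8, 2.9) and ended near (1.1, 2.8).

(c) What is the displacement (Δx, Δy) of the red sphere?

(1.6, 0.9)

The red sphere started near (0.8, 5.5) and ended near (2.4, 6.4).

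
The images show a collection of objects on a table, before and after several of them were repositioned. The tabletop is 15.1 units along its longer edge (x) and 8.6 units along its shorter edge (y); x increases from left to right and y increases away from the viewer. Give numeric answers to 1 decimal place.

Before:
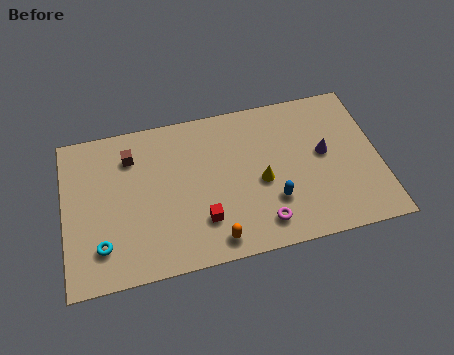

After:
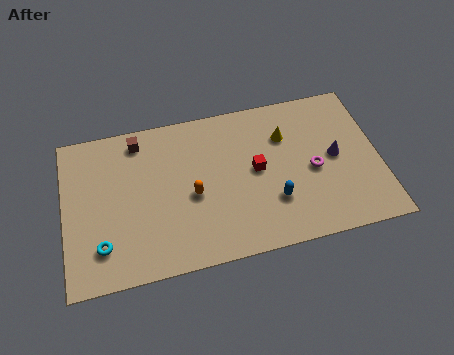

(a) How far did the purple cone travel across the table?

0.6

The purple cone was near (12.5, 4.7) before and (13.0, 4.4) after, so it travelled √(0.5² + 0.3²) ≈ 0.6 units.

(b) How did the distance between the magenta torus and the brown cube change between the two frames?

+1.0

The distance was about 7.9 in the first image and 8.9 in the second, so they moved 1.0 units further apart.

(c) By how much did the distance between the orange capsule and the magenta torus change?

+3.5

The distance was about 2.3 in the first image and 5.8 in the second, so they moved 3.5 units further apart.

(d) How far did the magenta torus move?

3.5

The magenta torus was near (9.3, 1.5) before and (11.9, 3.9) after, so it travelled √(2.6² + 2.4²) ≈ 3.5 units.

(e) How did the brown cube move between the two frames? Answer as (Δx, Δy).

(0.4, 0.8)

The brown cube started near (3.3, 6.6) and ended near (3.7, 7.4).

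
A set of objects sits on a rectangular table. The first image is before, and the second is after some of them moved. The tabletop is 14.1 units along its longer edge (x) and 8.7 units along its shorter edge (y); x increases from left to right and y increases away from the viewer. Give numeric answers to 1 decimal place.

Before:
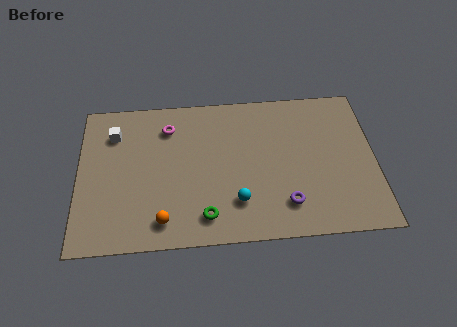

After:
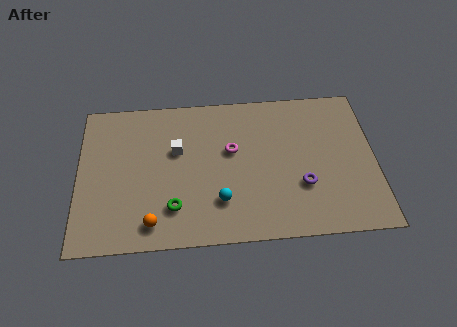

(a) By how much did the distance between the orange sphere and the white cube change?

-1.4

The distance was about 5.7 in the first image and 4.3 in the second, so they moved 1.4 units closer together.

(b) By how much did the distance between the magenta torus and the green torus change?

-1.4

The distance was about 5.6 in the first image and 4.2 in the second, so they moved 1.4 units closer together.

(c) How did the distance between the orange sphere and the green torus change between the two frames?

-0.7

The distance was about 2.0 in the first image and 1.3 in the second, so they moved 0.7 units closer together.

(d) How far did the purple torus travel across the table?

1.3

From (9.8, 1.9) to (10.6, 2.9), the purple torus covered √(0.8² + 1.0²) ≈ 1.3 units.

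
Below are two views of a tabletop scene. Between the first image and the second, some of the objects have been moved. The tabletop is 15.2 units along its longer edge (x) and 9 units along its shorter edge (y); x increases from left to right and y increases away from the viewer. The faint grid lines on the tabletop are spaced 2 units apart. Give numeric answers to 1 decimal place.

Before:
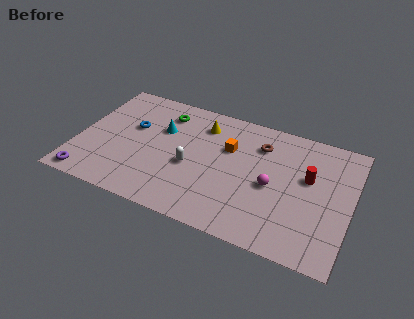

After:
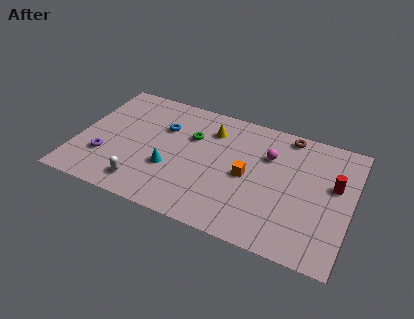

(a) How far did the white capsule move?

3.3

From (6.4, 3.8) to (4.0, 1.5), the white capsule covered √(2.4² + 2.3²) ≈ 3.3 units.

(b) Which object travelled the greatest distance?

the white capsule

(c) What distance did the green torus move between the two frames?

2.1

From (4.5, 7.2) to (6.2, 6.0), the green torus covered √(1.7² + 1.2²) ≈ 2.1 units.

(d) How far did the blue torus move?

1.8

The blue torus moved from about (2.9, 5.5) to (4.6, 6.1), a distance of √(1.7² + 0.6²) ≈ 1.8.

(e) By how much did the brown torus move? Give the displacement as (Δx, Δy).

(1.4, 1.3)

From the two frames, the brown torus sits at roughly (10.0, 6.8) before and (11.4, 8.1) after.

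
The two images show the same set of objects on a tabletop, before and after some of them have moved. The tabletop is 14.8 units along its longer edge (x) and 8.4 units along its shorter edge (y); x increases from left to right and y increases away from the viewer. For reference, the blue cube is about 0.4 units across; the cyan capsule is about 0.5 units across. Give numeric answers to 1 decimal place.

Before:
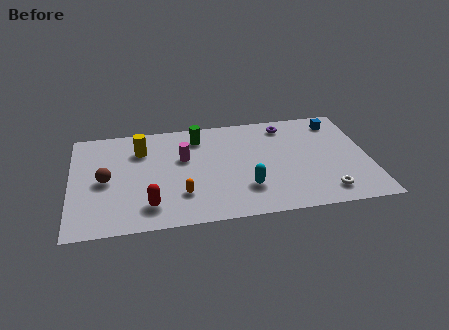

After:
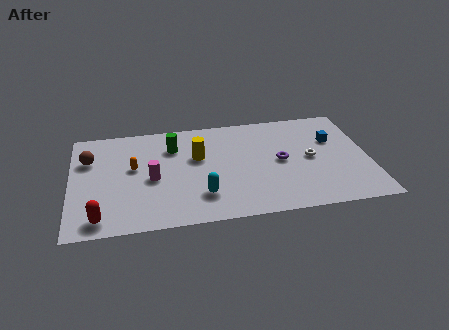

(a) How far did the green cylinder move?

1.4

The green cylinder moved from about (6.4, 6.8) to (5.1, 6.2), a distance of √(1.3² + 0.6²) ≈ 1.4.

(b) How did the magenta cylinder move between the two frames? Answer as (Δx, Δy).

(-1.6, -1.4)

From the two frames, the magenta cylinder sits at roughly (5.6, 5.2) before and (4.0, 3.8) after.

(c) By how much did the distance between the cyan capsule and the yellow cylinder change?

-3.3

The distance was about 6.4 in the first image and 3.1 in the second, so they moved 3.3 units closer together.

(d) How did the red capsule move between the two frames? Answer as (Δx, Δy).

(-2.4, -0.6)

From the two frames, the red capsule sits at roughly (3.8, 1.7) before and (1.4, 1.1) after.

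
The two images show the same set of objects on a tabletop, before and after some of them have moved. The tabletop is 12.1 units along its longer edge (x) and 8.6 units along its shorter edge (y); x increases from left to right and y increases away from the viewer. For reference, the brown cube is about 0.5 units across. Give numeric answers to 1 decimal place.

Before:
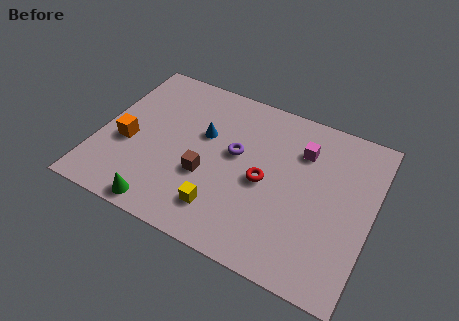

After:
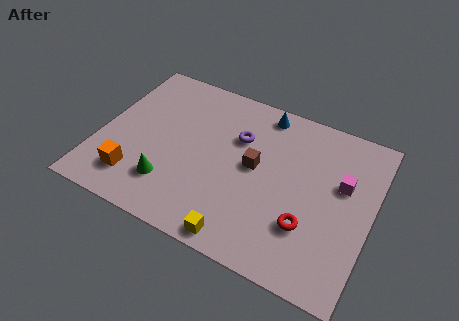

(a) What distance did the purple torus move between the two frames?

0.9

The purple torus moved from about (6.0, 4.9) to (6.0, 5.8), a distance of √(0.0² + 0.9²) ≈ 0.9.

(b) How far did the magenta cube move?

2.1

The magenta cube moved from about (8.8, 6.3) to (10.7, 5.3), a distance of √(1.9² + 1.0²) ≈ 2.1.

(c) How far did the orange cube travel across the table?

1.8

The orange cube was near (1.3, 3.5) before and (1.9, 1.8) after, so it travelled √(0.6² + 1.7²) ≈ 1.8 units.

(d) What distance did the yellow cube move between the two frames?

1.4

The yellow cube was near (5.8, 1.8) before and (6.8, 0.8) after, so it travelled √(1.0² + 1.0²) ≈ 1.4 units.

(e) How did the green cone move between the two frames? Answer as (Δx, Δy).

(0.1, 1.3)

From the two frames, the green cone sits at roughly (3.3, 0.8) before and (3.4, 2.1) after.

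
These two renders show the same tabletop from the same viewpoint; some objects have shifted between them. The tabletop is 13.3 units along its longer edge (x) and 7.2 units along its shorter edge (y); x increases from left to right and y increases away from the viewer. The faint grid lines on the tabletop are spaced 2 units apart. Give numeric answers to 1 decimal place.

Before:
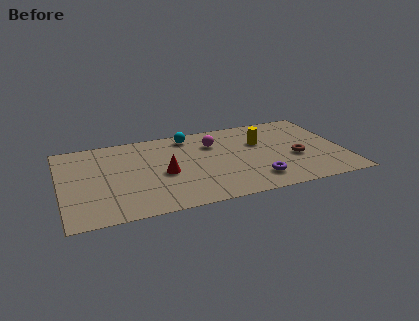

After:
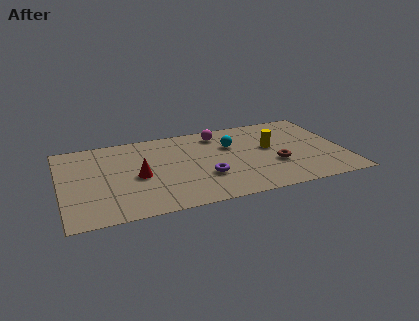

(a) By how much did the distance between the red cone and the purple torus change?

-1.3

The distance was about 4.5 in the first image and 3.2 in the second, so they moved 1.3 units closer together.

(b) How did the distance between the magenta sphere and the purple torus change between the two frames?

-0.4

Before: roughly 4.1 units apart; after: 3.7. That's 0.4 units closer together.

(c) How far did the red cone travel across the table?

1.2

From (4.8, 3.2) to (3.6, 3.3), the red cone covered √(1.2² + 0.1²) ≈ 1.2 units.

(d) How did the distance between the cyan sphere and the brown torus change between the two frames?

-2.9

The distance was about 5.8 in the first image and 2.9 in the second, so they moved 2.9 units closer together.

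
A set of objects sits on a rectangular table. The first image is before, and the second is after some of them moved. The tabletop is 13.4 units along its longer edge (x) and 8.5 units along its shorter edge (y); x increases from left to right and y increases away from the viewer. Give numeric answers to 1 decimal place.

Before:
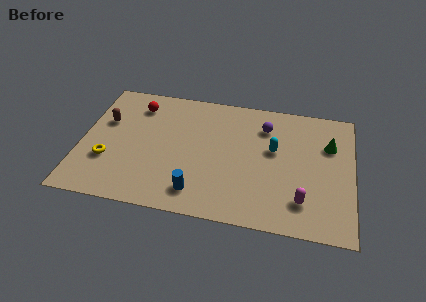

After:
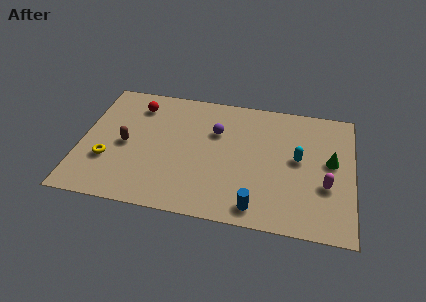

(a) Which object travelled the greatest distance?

the blue cylinder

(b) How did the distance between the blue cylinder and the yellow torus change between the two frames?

+2.9

They were about 4.7 units apart before and 7.6 after — 2.9 units further apart.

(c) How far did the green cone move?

1.1

The green cone moved from about (12.2, 5.8) to (12.3, 4.7), a distance of √(0.1² + 1.1²) ≈ 1.1.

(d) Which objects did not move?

the red sphere and the yellow torus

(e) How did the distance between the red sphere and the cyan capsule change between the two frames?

+1.3

The distance was about 7.1 in the first image and 8.4 in the second, so they moved 1.3 units further apart.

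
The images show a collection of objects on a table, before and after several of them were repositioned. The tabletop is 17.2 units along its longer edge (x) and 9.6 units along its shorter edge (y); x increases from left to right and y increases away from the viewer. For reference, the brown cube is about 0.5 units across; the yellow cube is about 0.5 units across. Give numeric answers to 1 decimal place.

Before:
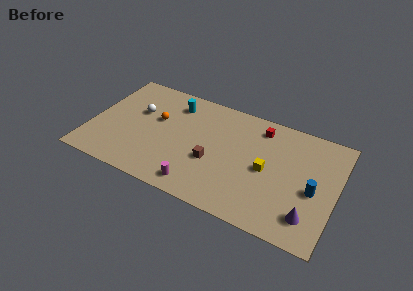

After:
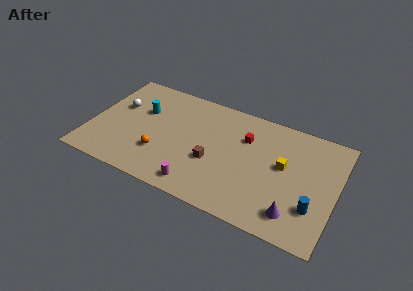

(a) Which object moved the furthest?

the orange sphere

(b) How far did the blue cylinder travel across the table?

1.4

From (15.7, 4.2) to (15.8, 2.8), the blue cylinder covered √(0.1² + 1.4²) ≈ 1.4 units.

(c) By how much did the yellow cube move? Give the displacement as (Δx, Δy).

(1.1, 0.8)

The yellow cube started near (12.4, 4.6) and ended near (13.5, 5.4).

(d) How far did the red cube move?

1.6

From (11.6, 8.0) to (10.7, 6.7), the red cube covered √(0.9² + 1.3²) ≈ 1.6 units.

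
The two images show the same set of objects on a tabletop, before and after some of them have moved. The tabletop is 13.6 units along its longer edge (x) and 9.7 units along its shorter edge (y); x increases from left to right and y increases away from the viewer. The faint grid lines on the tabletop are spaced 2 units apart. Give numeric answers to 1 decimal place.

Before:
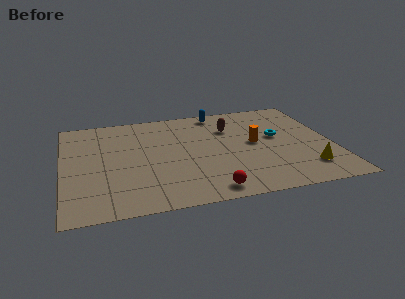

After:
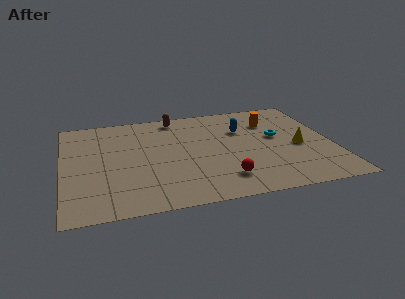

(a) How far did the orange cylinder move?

2.2

From (9.7, 5.1) to (10.7, 7.1), the orange cylinder covered √(1.0² + 2.0²) ≈ 2.2 units.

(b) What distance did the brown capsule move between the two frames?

3.2

The brown capsule moved from about (8.6, 6.9) to (5.9, 8.6), a distance of √(2.7² + 1.7²) ≈ 3.2.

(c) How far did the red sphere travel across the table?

1.2

From (7.1, 1.1) to (7.9, 2.0), the red sphere covered √(0.8² + 0.9²) ≈ 1.2 units.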